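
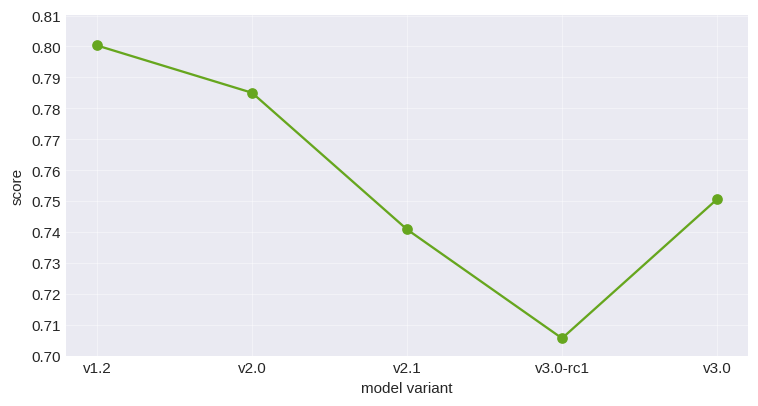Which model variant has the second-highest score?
Top 3: v1.2 ≈ 0.80, v2.0 ≈ 0.79, v3.0 ≈ 0.75.

v2.0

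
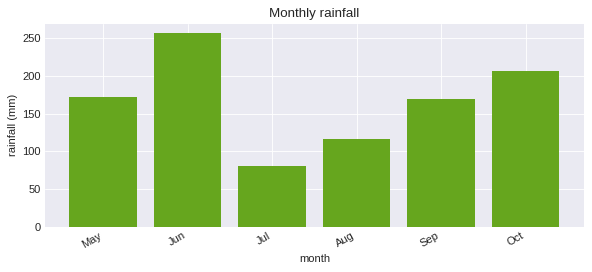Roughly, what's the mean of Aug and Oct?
≈ 162

(125 + 200) / 2 ≈ 162.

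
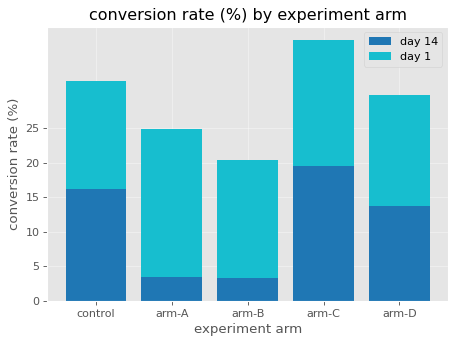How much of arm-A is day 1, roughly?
≈ 20

day 1 top ≈ 25, bottom ≈ 5; segment ≈ 20.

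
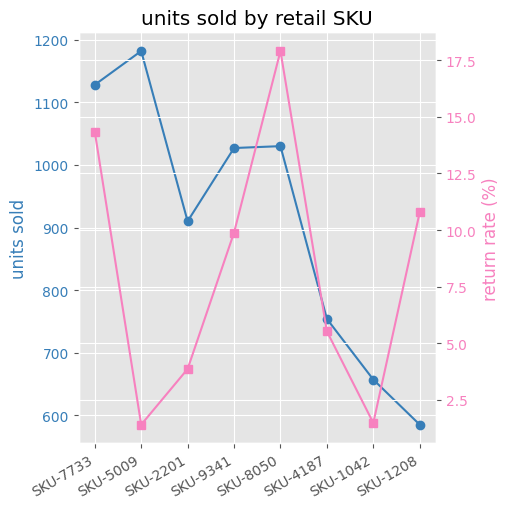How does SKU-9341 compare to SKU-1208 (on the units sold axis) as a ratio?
SKU-9341 ≈ 1050, SKU-1208 ≈ 600; 1050/600 ≈ 1.75.

≈ 1.75×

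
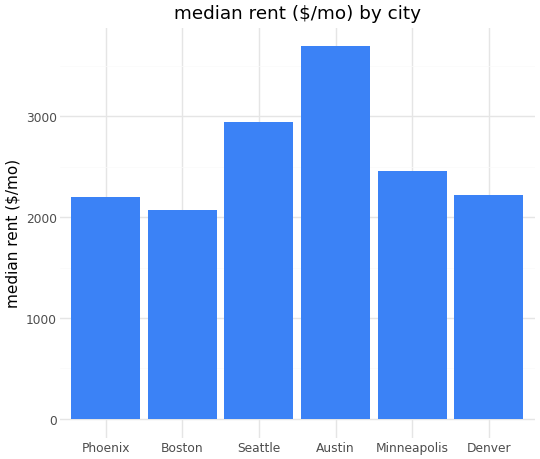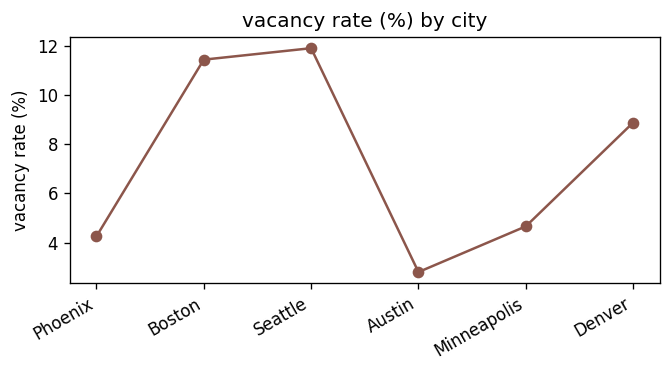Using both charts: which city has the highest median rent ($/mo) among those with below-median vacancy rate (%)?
Chart 2 median vacancy rate (%) ≈ 6; below-median cities: Phoenix, Austin, Minneapolis. Among those, Austin has the highest median rent ($/mo) (≈ 3500).

Austin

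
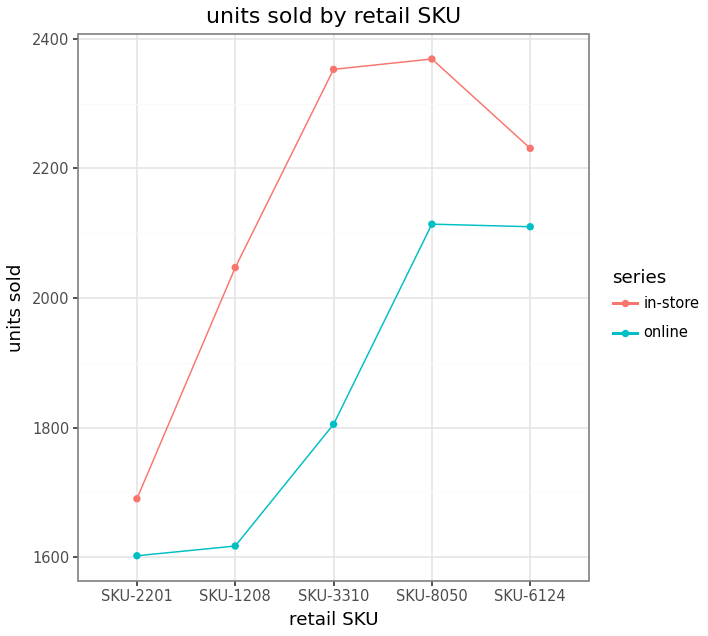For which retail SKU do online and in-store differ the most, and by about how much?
SKU-3310: online ≈ 1800, in-store ≈ 2400 → gap ≈ 600. Next-largest (SKU-1208) is only ≈ 400.

SKU-3310, ≈ 600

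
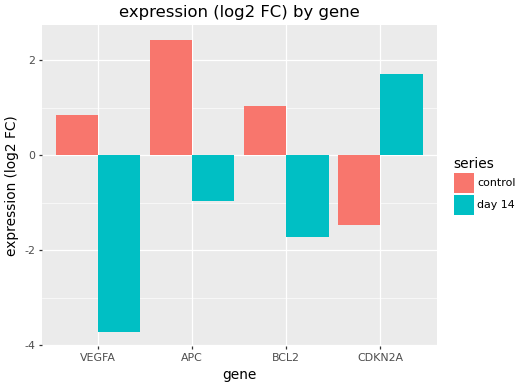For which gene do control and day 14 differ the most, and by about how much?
VEGFA, ≈ 5 log2 FC

VEGFA: control ≈ 1, day 14 ≈ -4 → gap ≈ 5. Next-largest (APC) is only ≈ 3.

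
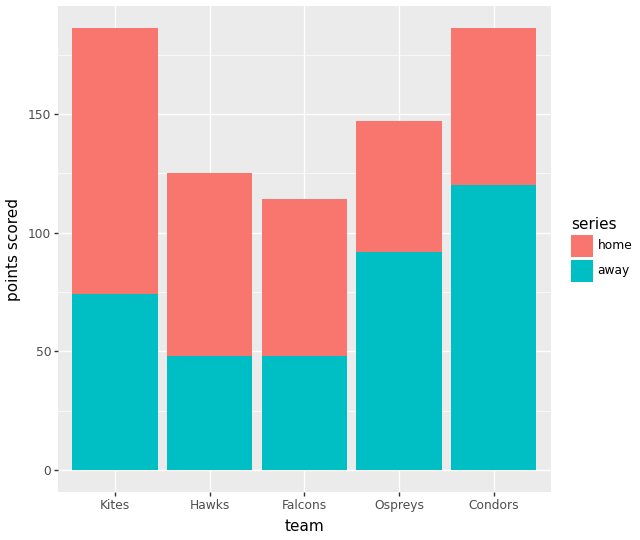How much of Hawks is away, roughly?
away top ≈ 40, bottom ≈ 0; segment ≈ 40.

≈ 40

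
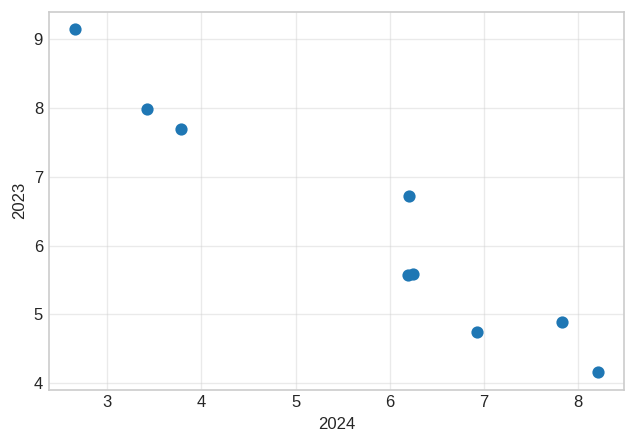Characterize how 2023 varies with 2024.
negative, strong

Points are negatively correlated; strong (|r| ≈ 1.0).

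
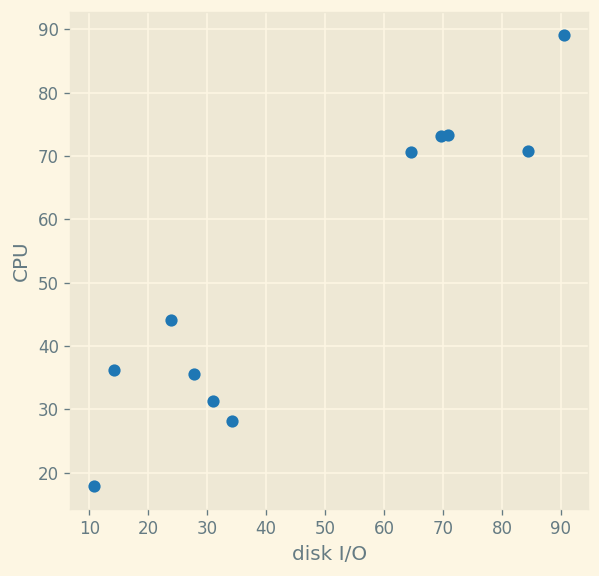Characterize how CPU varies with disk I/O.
positive, strong

Points are positively correlated; strong (|r| ≈ 0.9).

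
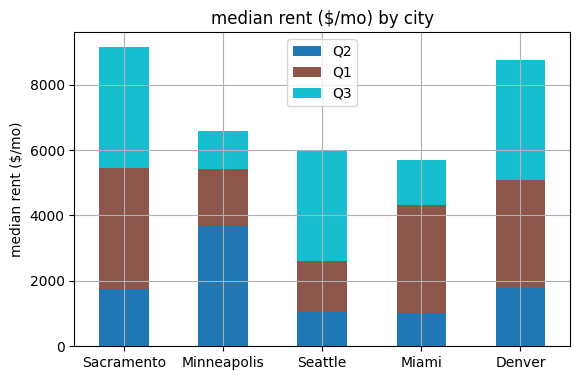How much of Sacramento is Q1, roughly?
Q1 top ≈ 5000, bottom ≈ 2000; segment ≈ 3000.

≈ 3000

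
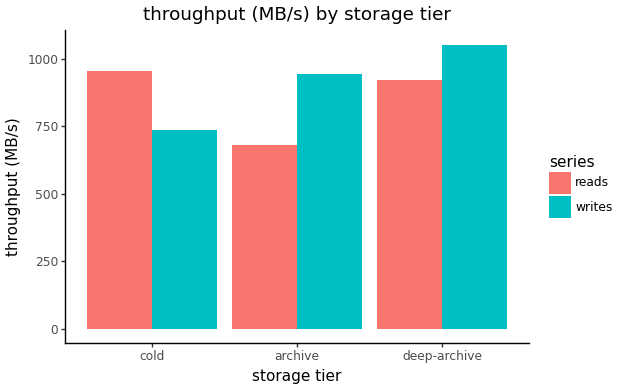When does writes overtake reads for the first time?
cold: writes ≈ 700 vs reads ≈ 1000 (not yet); archive: writes ≈ 900 vs reads ≈ 700 (first crossover).

archive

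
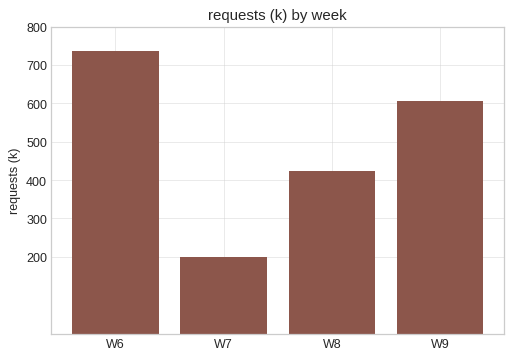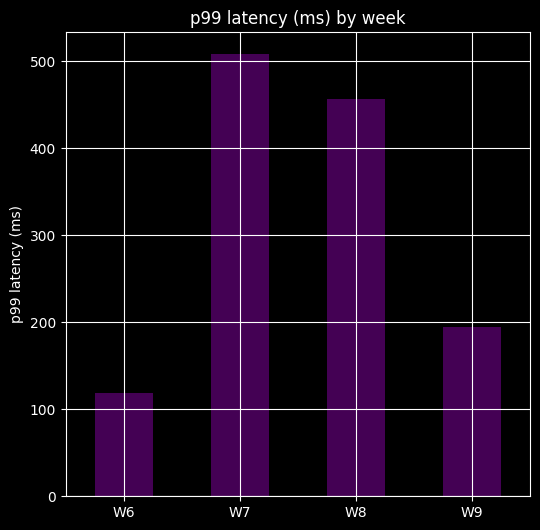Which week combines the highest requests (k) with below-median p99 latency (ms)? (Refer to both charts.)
Chart 2 median p99 latency (ms) ≈ 350; below-median weeks: W6, W9. Among those, W6 has the highest requests (k) (≈ 700).

W6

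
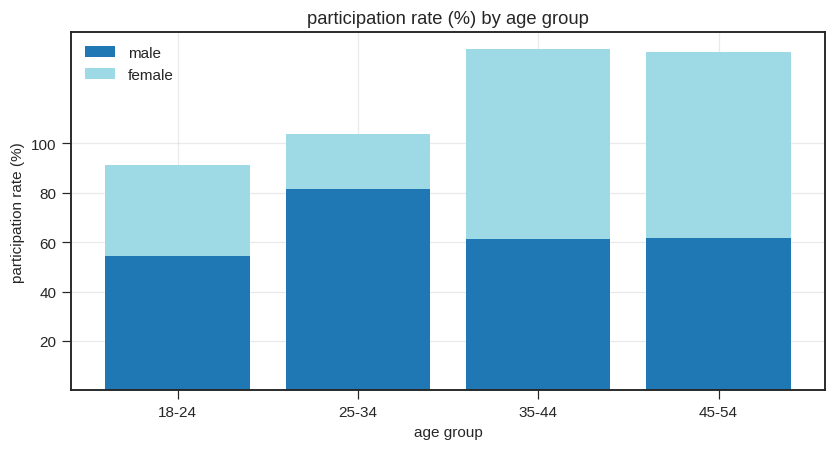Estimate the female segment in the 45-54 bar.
≈ 80

female top ≈ 140, bottom ≈ 60; segment ≈ 80.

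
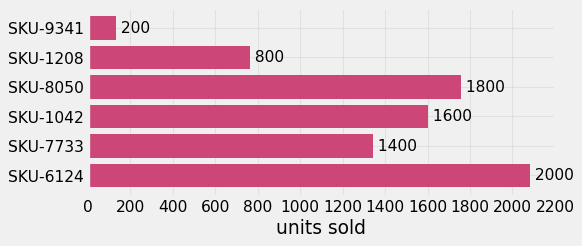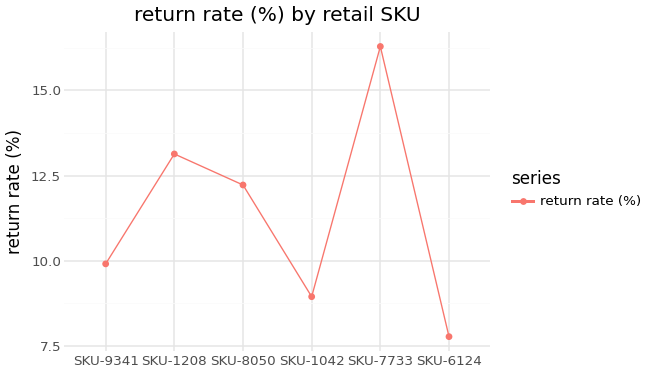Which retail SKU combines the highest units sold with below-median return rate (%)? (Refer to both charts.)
Chart 2 median return rate (%) ≈ 12; below-median retail SKUs: SKU-9341, SKU-1042, SKU-6124. Among those, SKU-6124 has the highest units sold (≈ 2000).

SKU-6124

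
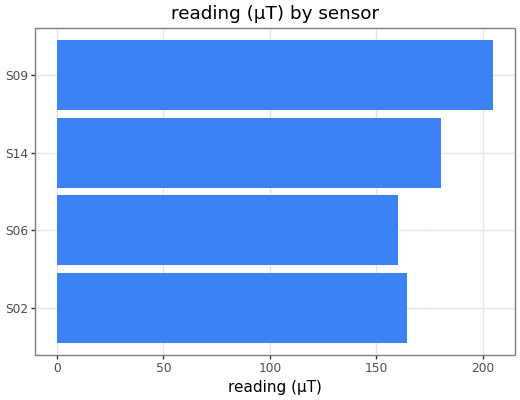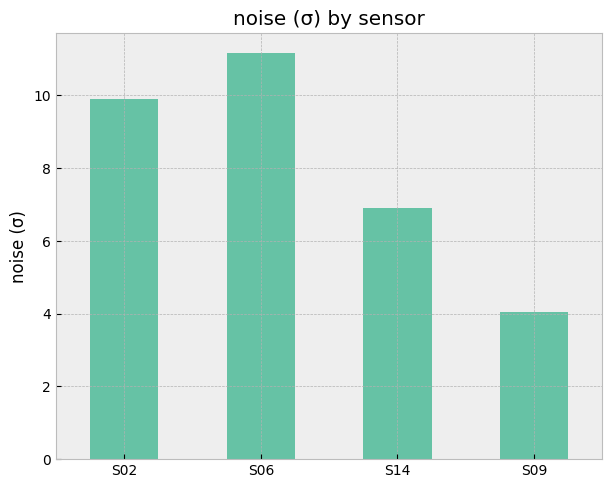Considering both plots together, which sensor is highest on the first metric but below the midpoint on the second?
Chart 2 median noise (σ) ≈ 8; below-median sensors: S14, S09. Among those, S09 has the highest reading (µT) (≈ 200).

S09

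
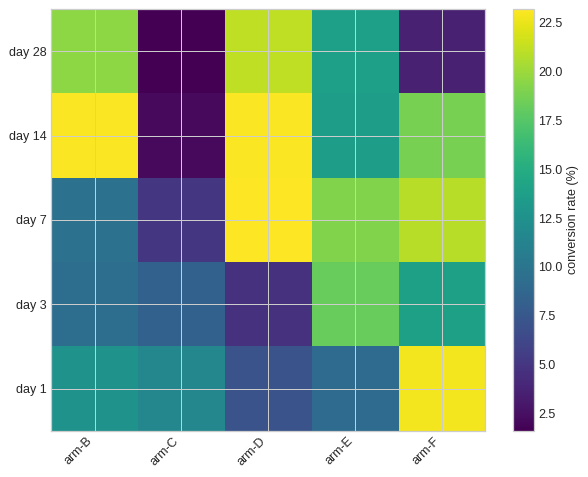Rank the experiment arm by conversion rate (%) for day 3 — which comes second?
arm-F

Top 3 for day 3: arm-E ≈ 18, arm-F ≈ 14, arm-B ≈ 10.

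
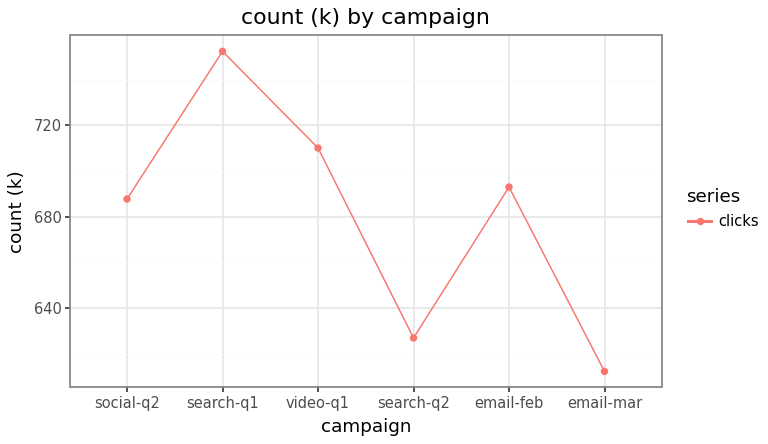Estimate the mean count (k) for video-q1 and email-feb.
(720 + 700) / 2 ≈ 710.

≈ 710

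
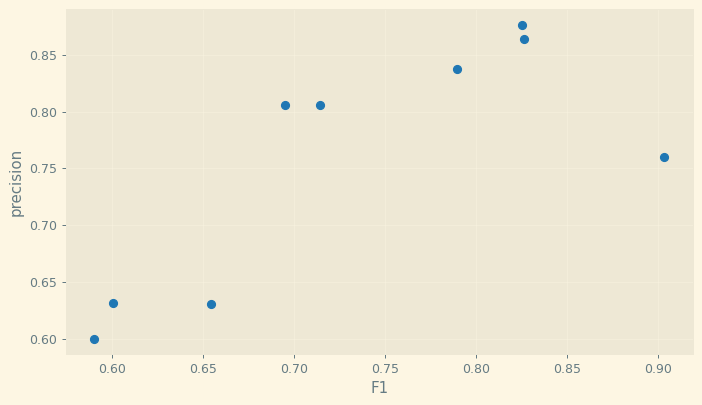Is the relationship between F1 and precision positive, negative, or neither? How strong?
positive, strong

Points are positively correlated; strong (|r| ≈ 0.8).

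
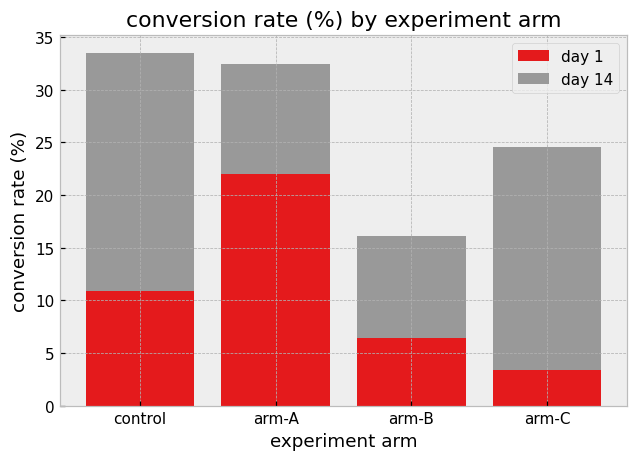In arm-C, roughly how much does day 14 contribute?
≈ 20

day 14 top ≈ 25, bottom ≈ 5; segment ≈ 20.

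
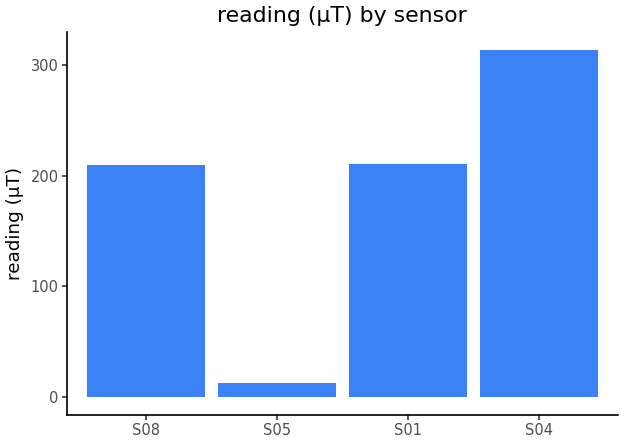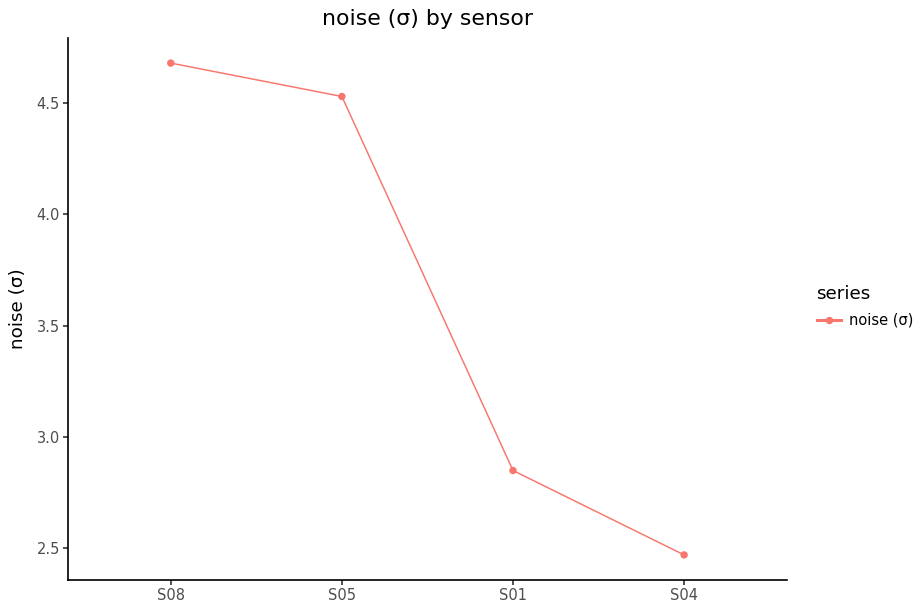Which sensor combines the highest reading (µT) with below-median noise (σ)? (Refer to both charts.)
S04

Chart 2 median noise (σ) ≈ 3.5; below-median sensors: S01, S04. Among those, S04 has the highest reading (µT) (≈ 300).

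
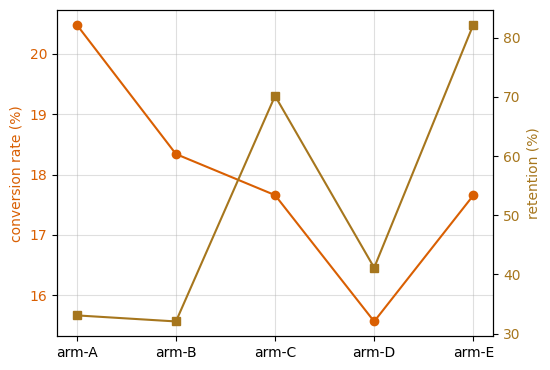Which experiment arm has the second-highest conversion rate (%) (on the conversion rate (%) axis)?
arm-B

Top 3 (on the conversion rate (%) axis): arm-A ≈ 20.5, arm-B ≈ 18.5, arm-C ≈ 17.5.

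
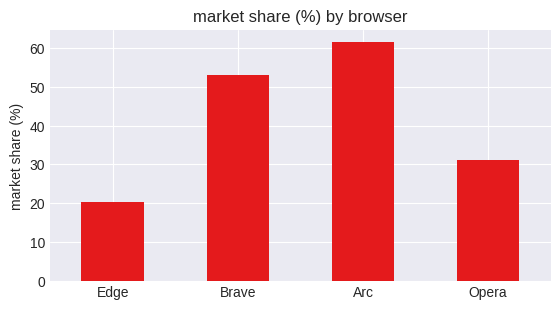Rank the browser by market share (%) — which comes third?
Top 4: Arc ≈ 60, Brave ≈ 50, Opera ≈ 30, Edge ≈ 20.

Opera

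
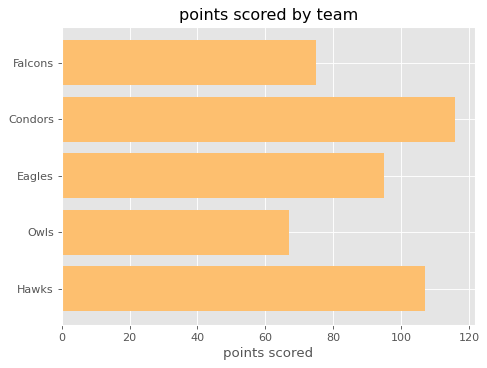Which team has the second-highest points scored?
Top 3: Condors ≈ 120, Hawks ≈ 110, Eagles ≈ 100.

Hawks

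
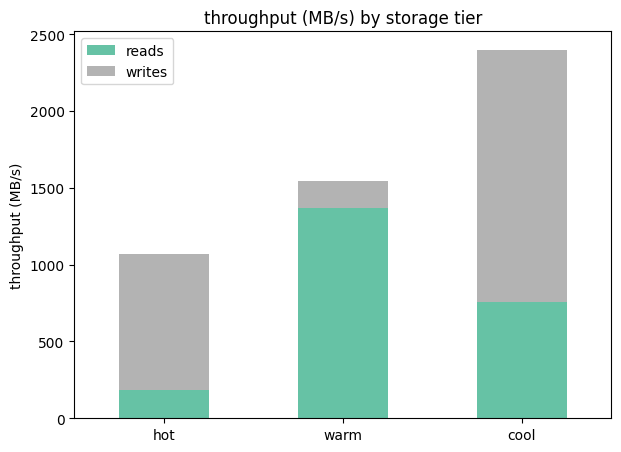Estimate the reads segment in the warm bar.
reads top ≈ 1400, bottom ≈ 0; segment ≈ 1400.

≈ 1400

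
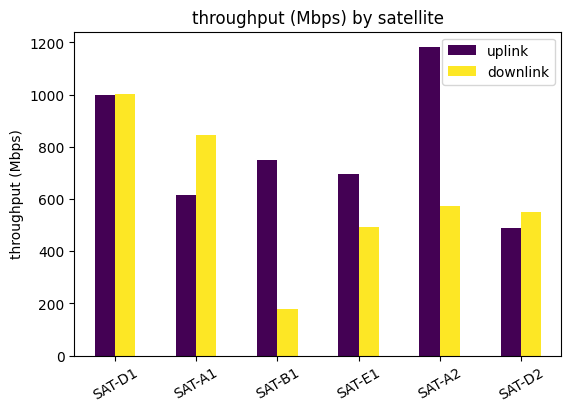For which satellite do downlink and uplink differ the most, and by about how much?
SAT-A2, ≈ 600 Mbps

SAT-A2: downlink ≈ 600, uplink ≈ 1200 → gap ≈ 600. Next-largest (SAT-B1) is only ≈ 500.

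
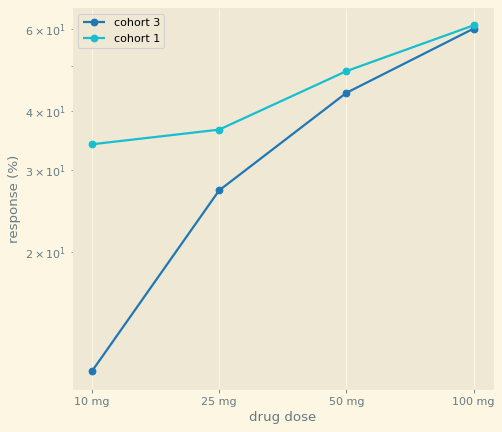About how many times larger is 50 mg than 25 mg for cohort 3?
≈ 1.8×

50 mg ≈ 45, 25 mg ≈ 25; 45/25 ≈ 1.8.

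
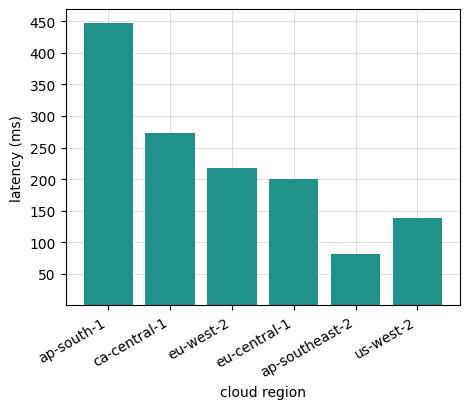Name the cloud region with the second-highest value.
ca-central-1

Top 3: ap-south-1 ≈ 450, ca-central-1 ≈ 250, eu-west-2 ≈ 200.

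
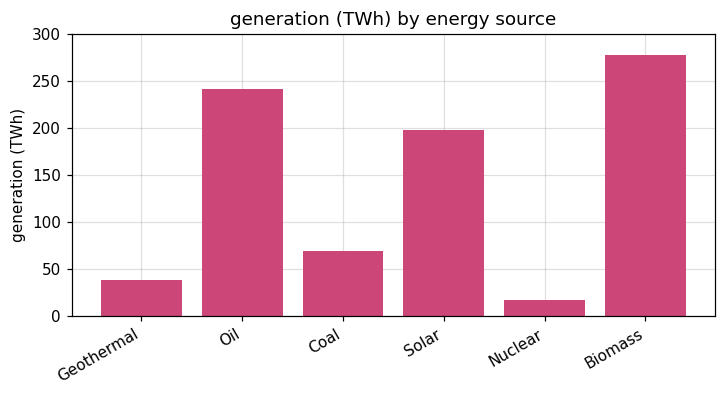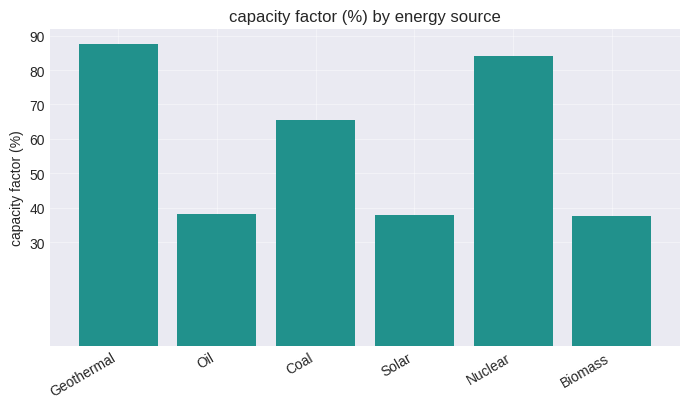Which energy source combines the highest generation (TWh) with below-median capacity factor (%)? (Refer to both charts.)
Biomass

Chart 2 median capacity factor (%) ≈ 50; below-median energy sources: Oil, Solar, Biomass. Among those, Biomass has the highest generation (TWh) (≈ 300).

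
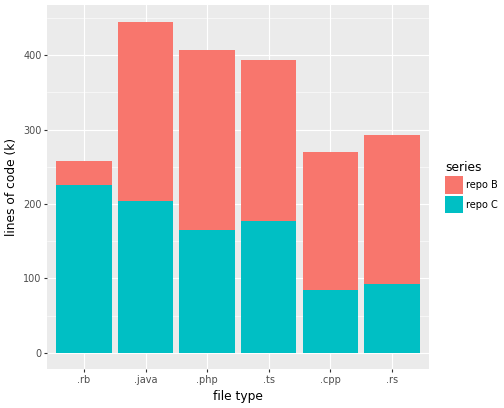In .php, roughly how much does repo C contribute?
≈ 150

repo C top ≈ 150, bottom ≈ 0; segment ≈ 150.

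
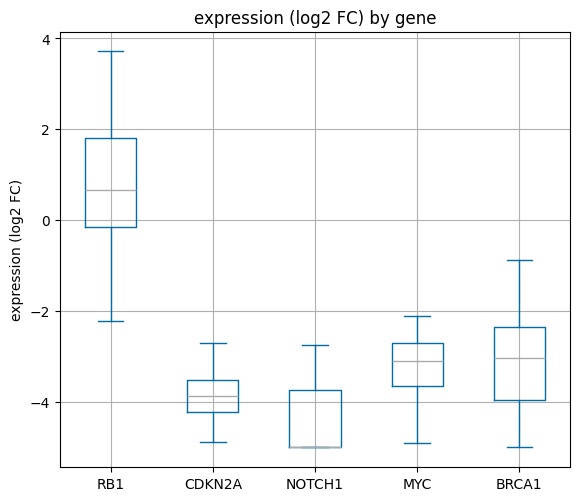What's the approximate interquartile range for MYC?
≈ 1.0

Q3 ≈ -2.5, Q1 ≈ -3.5; IQR ≈ 1.0.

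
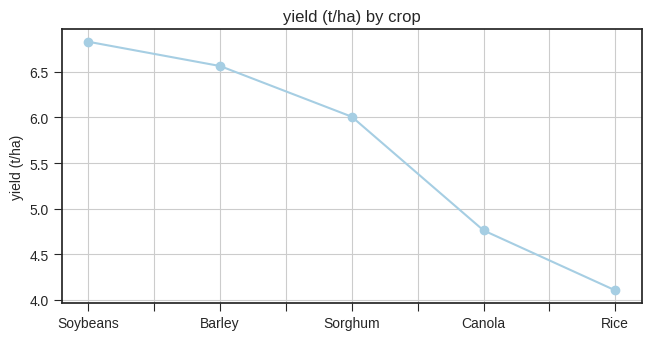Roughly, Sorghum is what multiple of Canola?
≈ 1.2×

Sorghum ≈ 6.0, Canola ≈ 5.0; 6.0/5.0 ≈ 1.2.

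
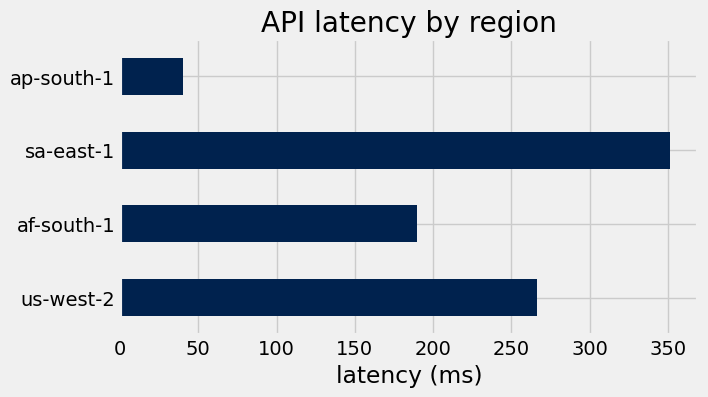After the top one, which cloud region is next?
us-west-2

Top 3: sa-east-1 ≈ 350, us-west-2 ≈ 250, af-south-1 ≈ 200.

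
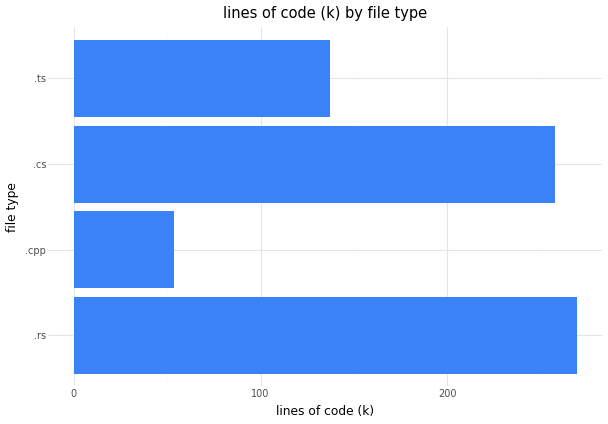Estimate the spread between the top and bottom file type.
Max .rs ≈ 275, min .cpp ≈ 50; range ≈ 225.

≈ 225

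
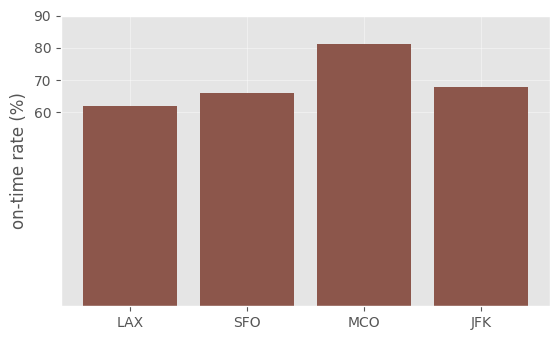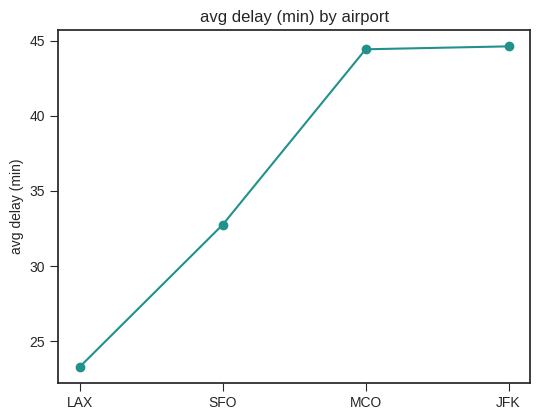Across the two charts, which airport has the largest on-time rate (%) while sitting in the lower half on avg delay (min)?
Chart 2 median avg delay (min) ≈ 40; below-median airports: LAX, SFO. Among those, SFO has the highest on-time rate (%) (≈ 70).

SFO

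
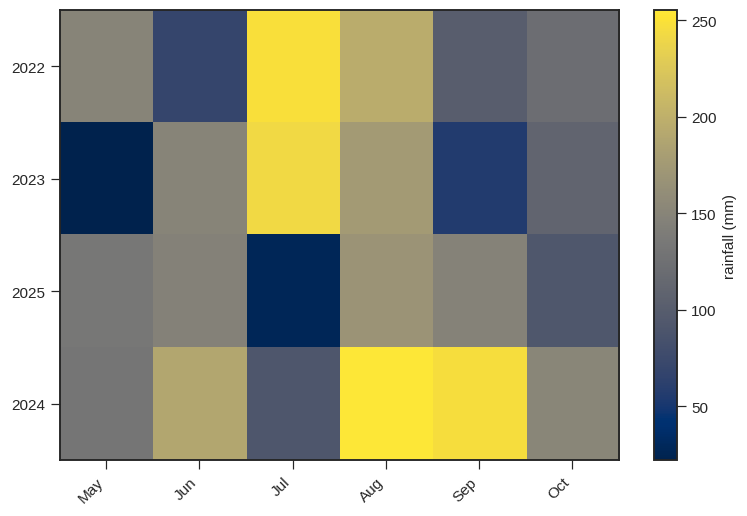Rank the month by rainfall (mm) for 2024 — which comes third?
Jun

Top 4 for 2024: Aug ≈ 260, Sep ≈ 240, Jun ≈ 180, Oct ≈ 160.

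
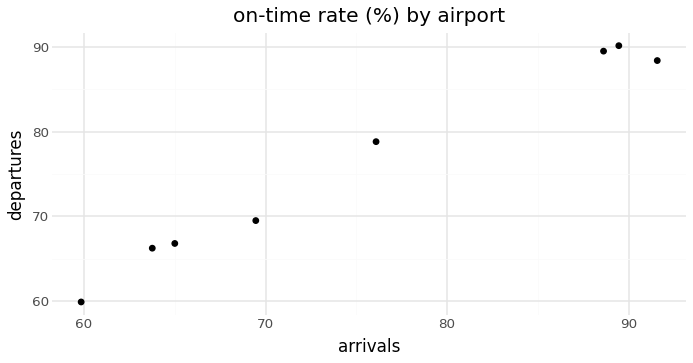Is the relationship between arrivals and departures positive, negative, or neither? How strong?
positive, strong

Points are positively correlated; strong (|r| ≈ 1.0).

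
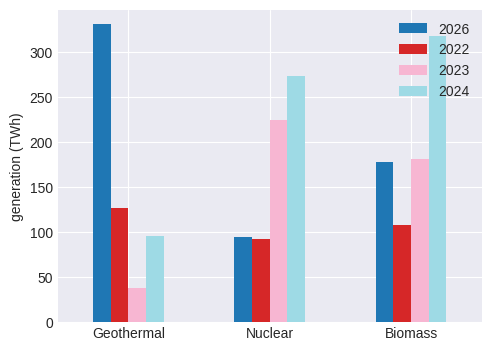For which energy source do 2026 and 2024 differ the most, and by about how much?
Geothermal: 2026 ≈ 350, 2024 ≈ 100 → gap ≈ 250. Next-largest (Nuclear) is only ≈ 150.

Geothermal, ≈ 250 TWh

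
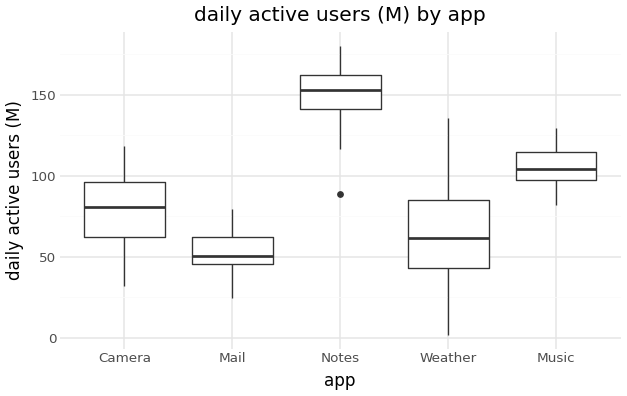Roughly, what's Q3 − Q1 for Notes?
Q3 ≈ 160, Q1 ≈ 140; IQR ≈ 20.

≈ 20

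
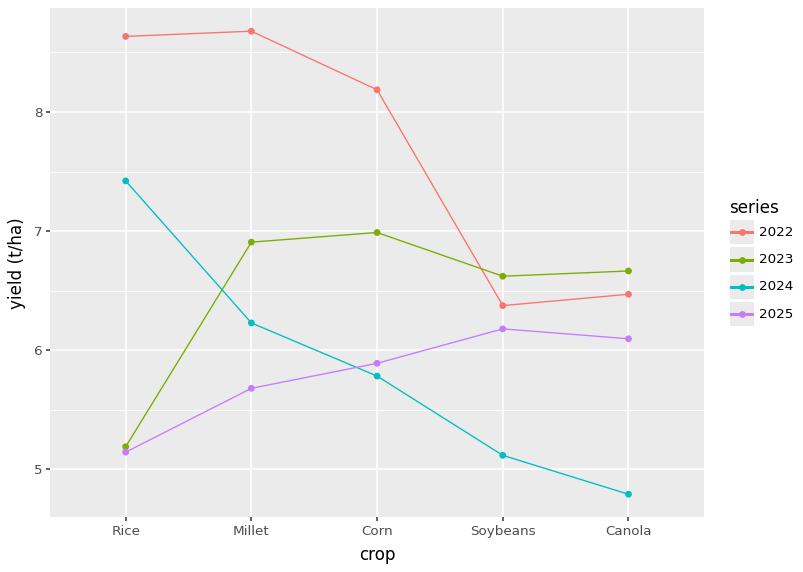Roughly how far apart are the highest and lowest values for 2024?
≈ 2.5

Max Rice ≈ 7.5, min Canola ≈ 5.0; range ≈ 2.5.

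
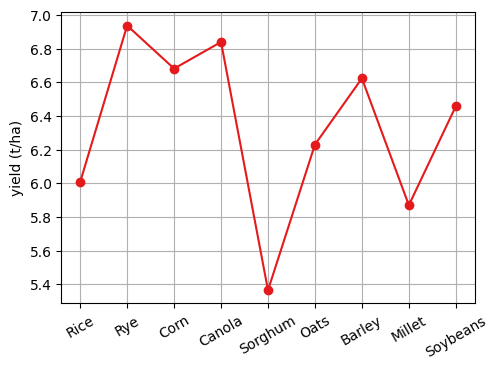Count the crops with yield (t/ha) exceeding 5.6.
8

Above 5.6: Rice, Rye, Corn, Canola, Oats, Barley, Millet, Soybeans.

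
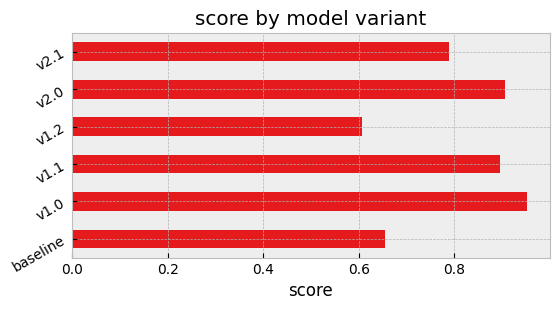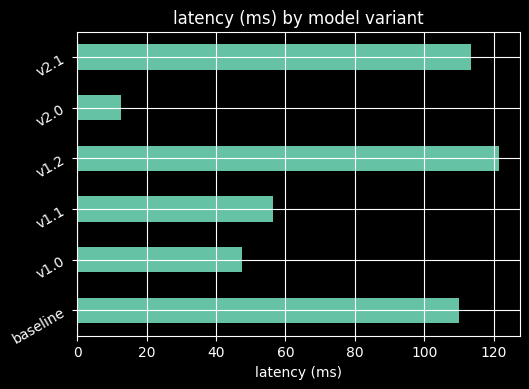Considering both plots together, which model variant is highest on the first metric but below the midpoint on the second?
v1.0

Chart 2 median latency (ms) ≈ 80; below-median model variants: v1.0, v1.1, v2.0. Among those, v1.0 has the highest score (≈ 1).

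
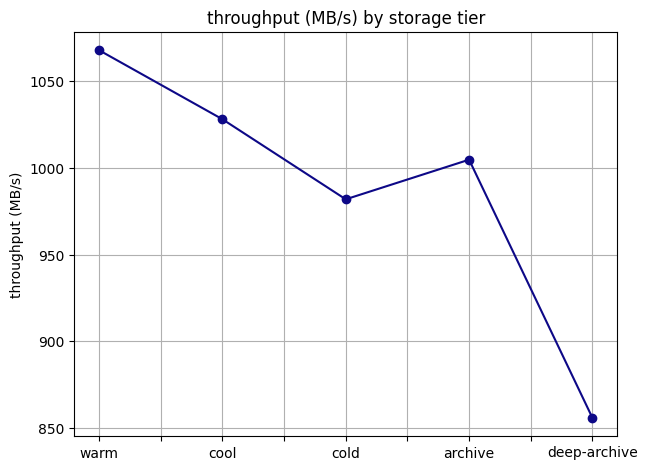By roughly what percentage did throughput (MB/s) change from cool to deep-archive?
cool ≈ 1020, deep-archive ≈ 860; (860 − 1020) / 1020 ≈ -15.7%.

≈ -15.7%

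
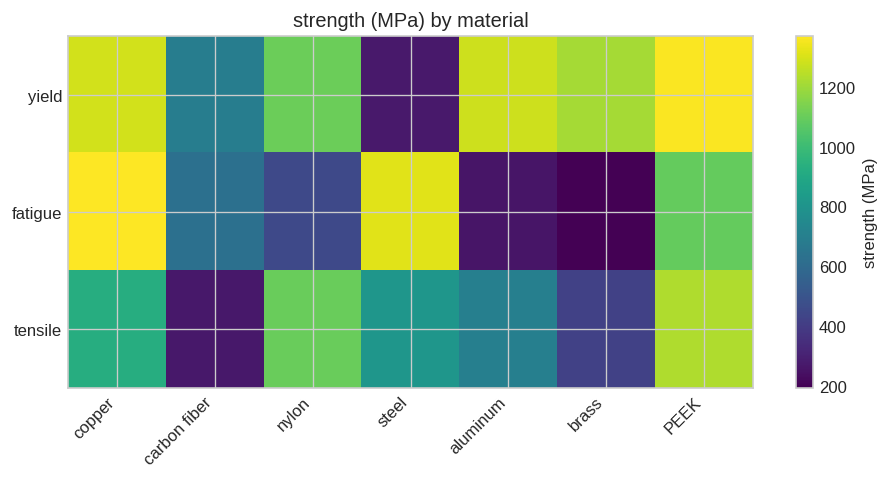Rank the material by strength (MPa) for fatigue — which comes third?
PEEK

Top 4 for fatigue: copper ≈ 1400, steel ≈ 1300, PEEK ≈ 1100, carbon fiber ≈ 600.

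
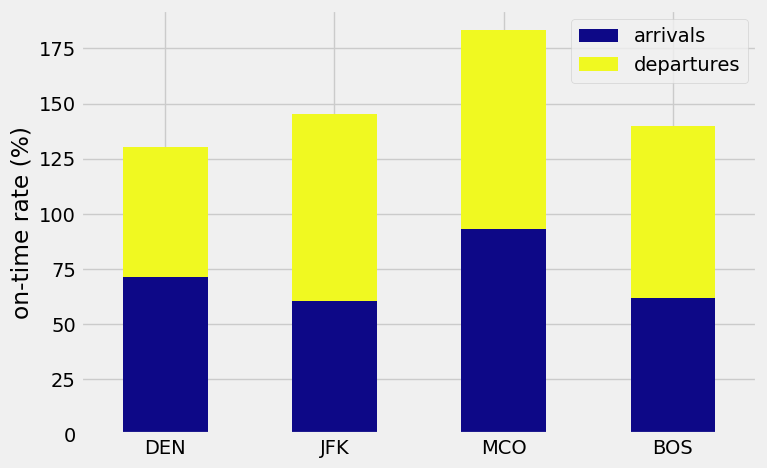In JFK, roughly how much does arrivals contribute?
≈ 60

arrivals top ≈ 60, bottom ≈ 0; segment ≈ 60.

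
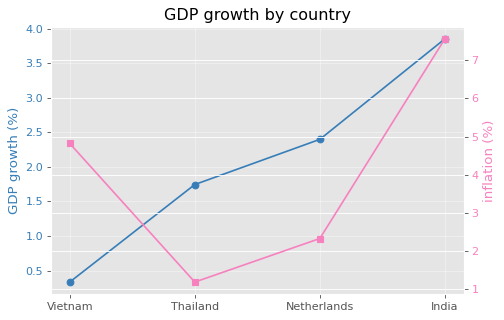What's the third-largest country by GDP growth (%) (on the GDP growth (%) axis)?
Thailand

Top 4 (on the GDP growth (%) axis): India ≈ 4.0, Netherlands ≈ 2.5, Thailand ≈ 1.5, Vietnam ≈ 0.5.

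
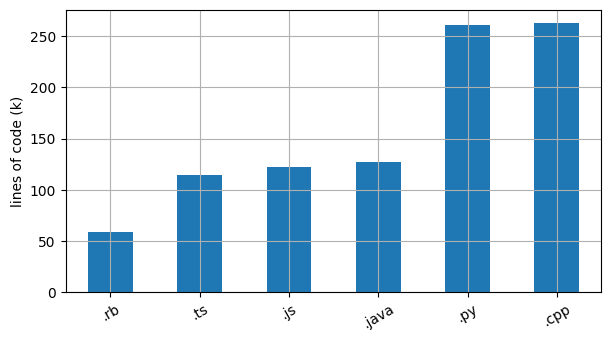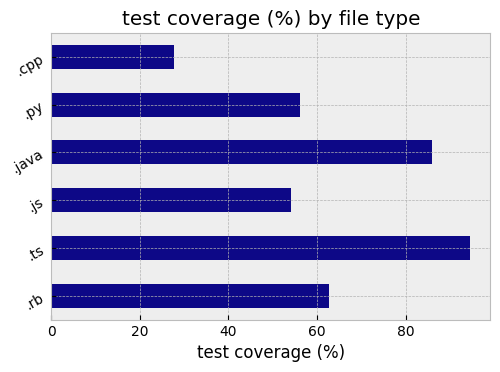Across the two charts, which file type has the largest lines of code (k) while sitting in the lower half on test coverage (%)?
Chart 2 median test coverage (%) ≈ 60; below-median file types: .js, .py, .cpp. Among those, .cpp has the highest lines of code (k) (≈ 275).

.cpp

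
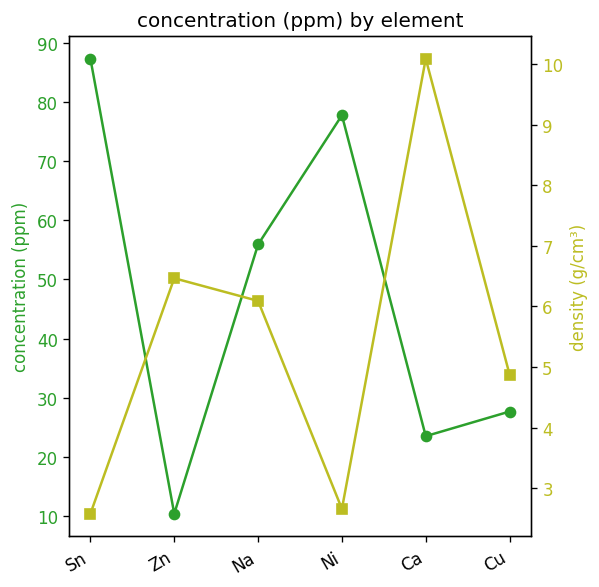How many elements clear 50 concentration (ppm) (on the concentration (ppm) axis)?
3

Above 50: Sn, Na, Ni.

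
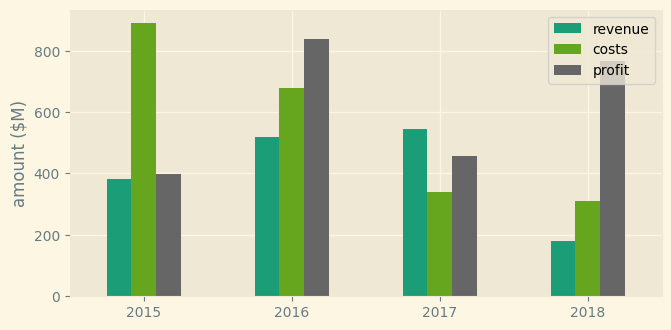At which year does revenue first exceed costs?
2017

2016: revenue ≈ 500 vs costs ≈ 700 (not yet); 2017: revenue ≈ 500 vs costs ≈ 300 (first crossover).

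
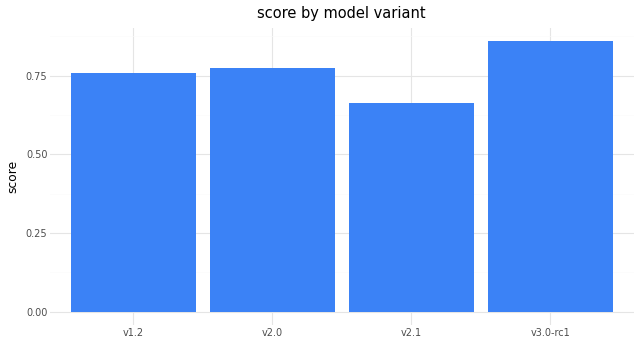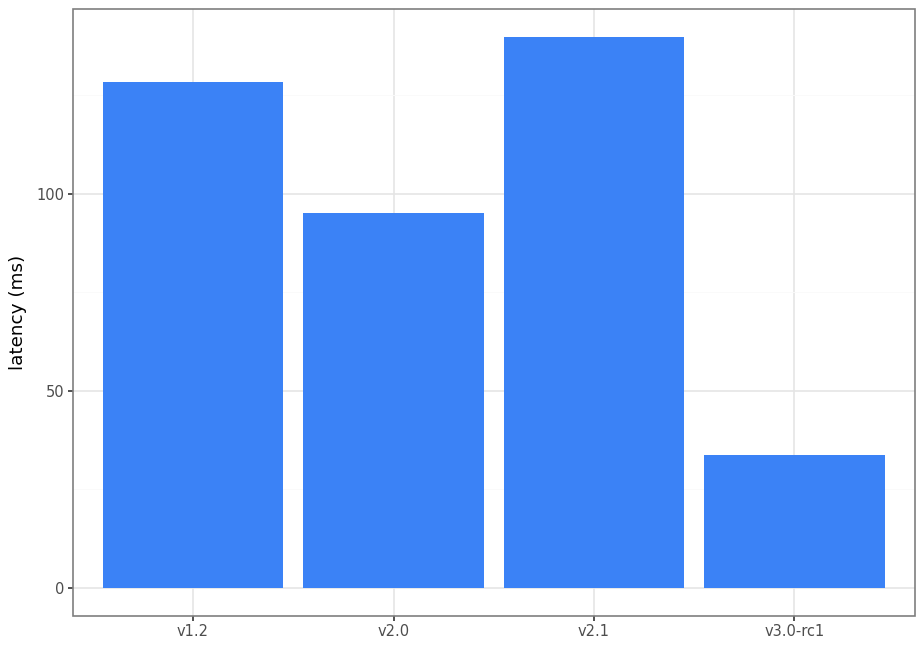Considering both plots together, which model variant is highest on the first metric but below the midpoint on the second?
Chart 2 median latency (ms) ≈ 120; below-median model variants: v2.0, v3.0-rc1. Among those, v3.0-rc1 has the highest score (≈ 0.9).

v3.0-rc1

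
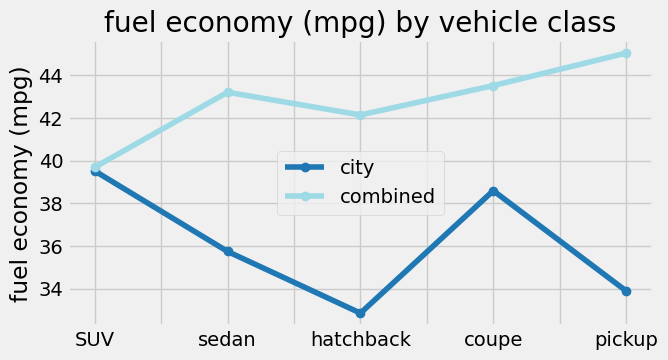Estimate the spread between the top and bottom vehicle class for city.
Max SUV ≈ 40, min hatchback ≈ 32; range ≈ 8.

≈ 8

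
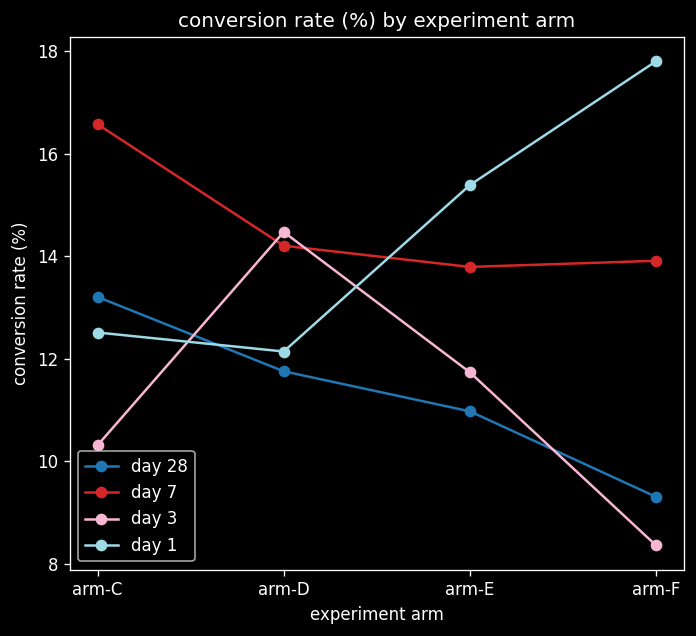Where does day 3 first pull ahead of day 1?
arm-C: day 3 ≈ 10 vs day 1 ≈ 13 (not yet); arm-D: day 3 ≈ 14 vs day 1 ≈ 12 (first crossover).

arm-D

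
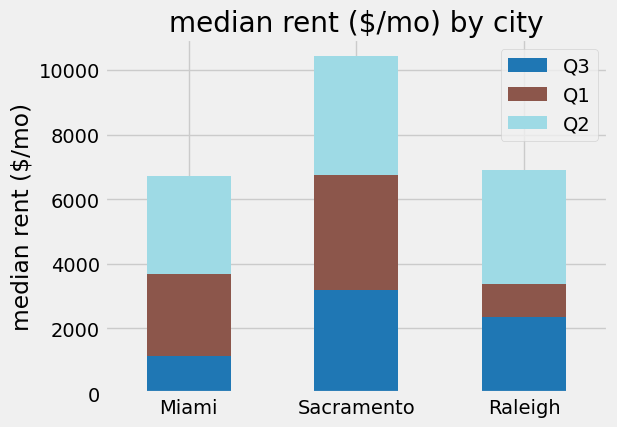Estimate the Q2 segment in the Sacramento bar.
≈ 3000

Q2 top ≈ 10000, bottom ≈ 7000; segment ≈ 3000.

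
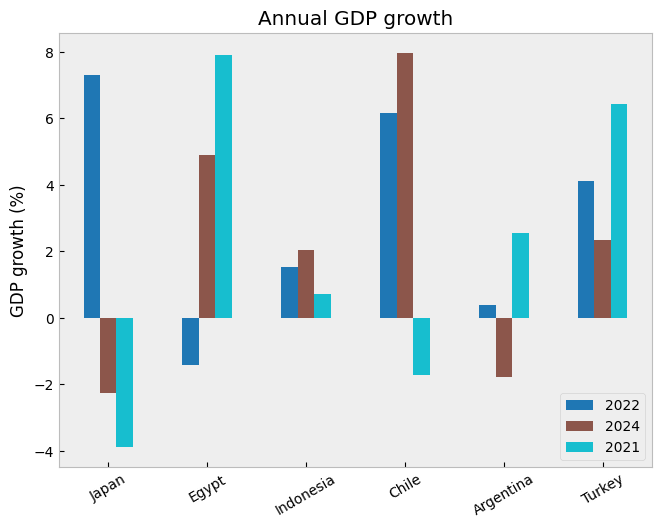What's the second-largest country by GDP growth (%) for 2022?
Chile

Top 3 for 2022: Japan ≈ 7, Chile ≈ 6, Turkey ≈ 4.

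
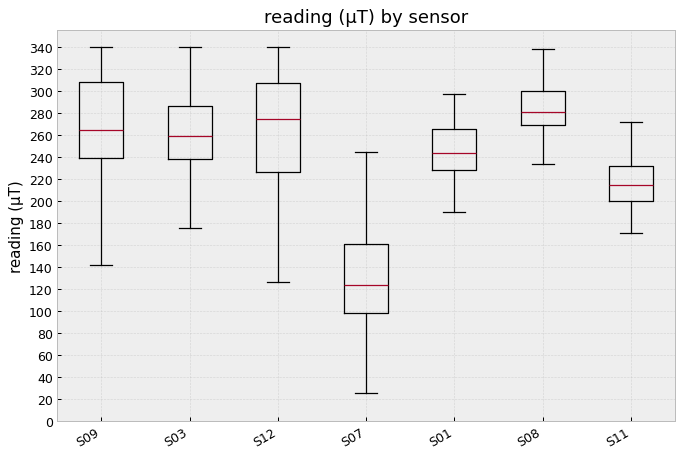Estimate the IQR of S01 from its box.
Q3 ≈ 260, Q1 ≈ 220; IQR ≈ 40.

≈ 40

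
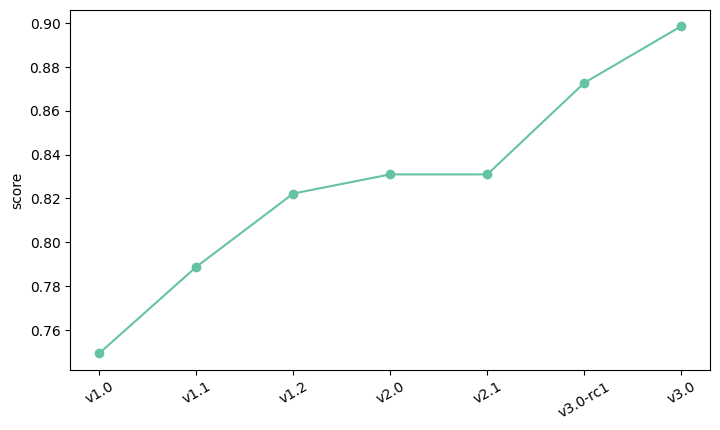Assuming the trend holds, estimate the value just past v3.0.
≈ 0.93

Last three: 0.84, 0.88, 0.90 → slope ≈ 0.03/step → next ≈ 0.93.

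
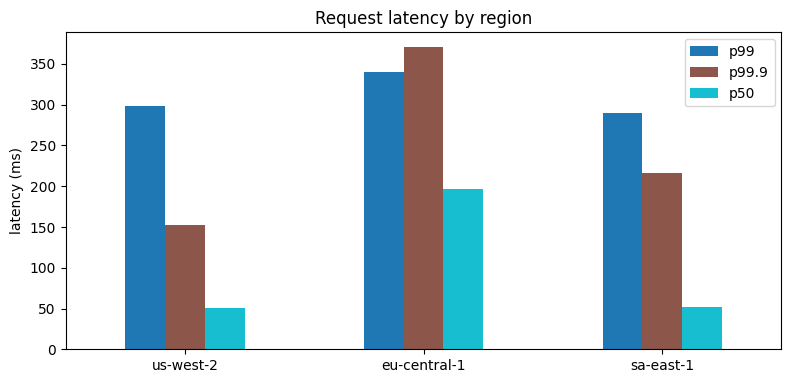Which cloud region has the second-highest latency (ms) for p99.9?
sa-east-1

Top 3 for p99.9: eu-central-1 ≈ 350, sa-east-1 ≈ 200, us-west-2 ≈ 150.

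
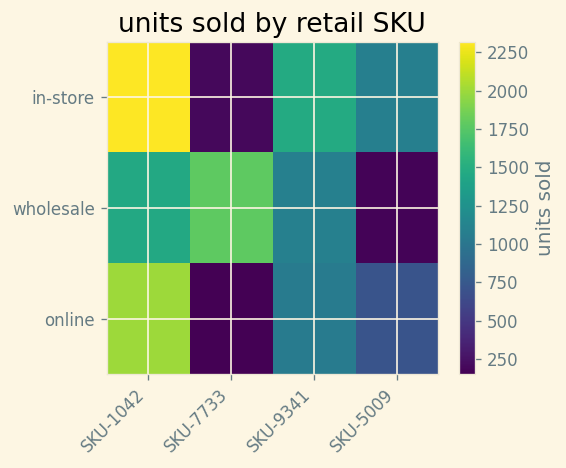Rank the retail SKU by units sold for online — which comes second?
Top 3 for online: SKU-1042 ≈ 2000, SKU-9341 ≈ 1000, SKU-5009 ≈ 800.

SKU-9341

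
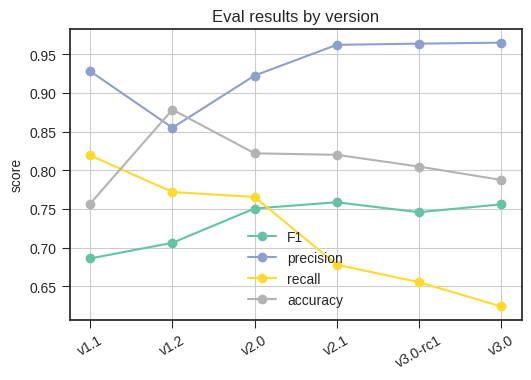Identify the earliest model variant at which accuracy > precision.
v1.1: accuracy ≈ 0.75 vs precision ≈ 0.95 (not yet); v1.2: accuracy ≈ 0.90 vs precision ≈ 0.85 (first crossover).

v1.2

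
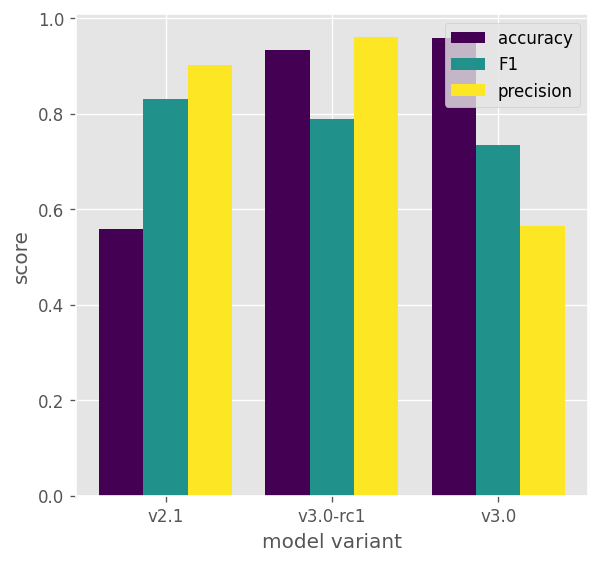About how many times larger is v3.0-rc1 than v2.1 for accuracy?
v3.0-rc1 ≈ 0.9, v2.1 ≈ 0.6; 0.9/0.6 ≈ 1.5.

≈ 1.5×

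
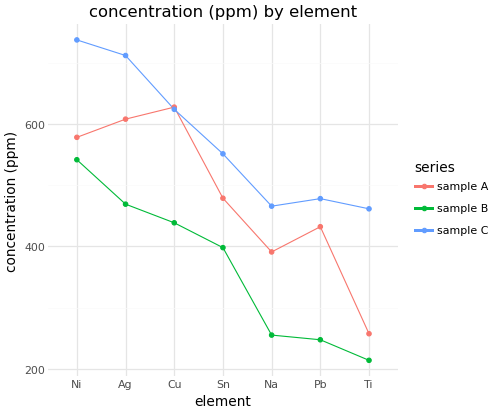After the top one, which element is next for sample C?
Top 3 for sample C: Ni ≈ 750, Ag ≈ 700, Cu ≈ 600.

Ag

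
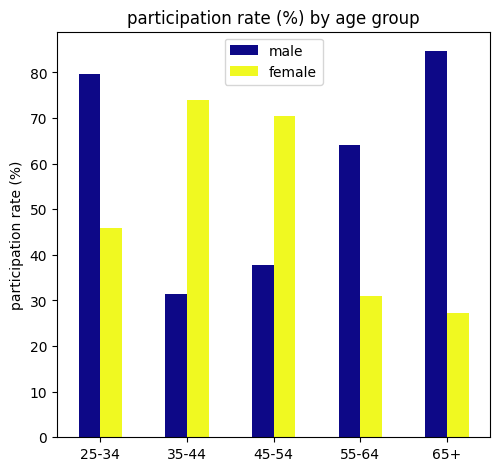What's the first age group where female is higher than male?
25-34: female ≈ 50 vs male ≈ 80 (not yet); 35-44: female ≈ 70 vs male ≈ 30 (first crossover).

35-44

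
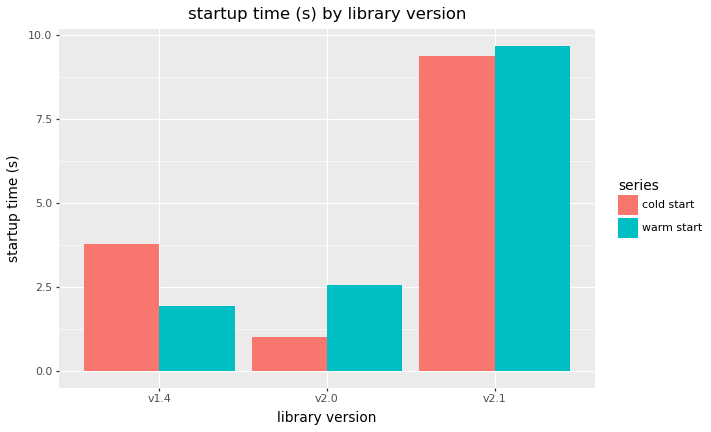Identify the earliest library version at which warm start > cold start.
v2.0

v1.4: warm start ≈ 2 vs cold start ≈ 4 (not yet); v2.0: warm start ≈ 3 vs cold start ≈ 1 (first crossover).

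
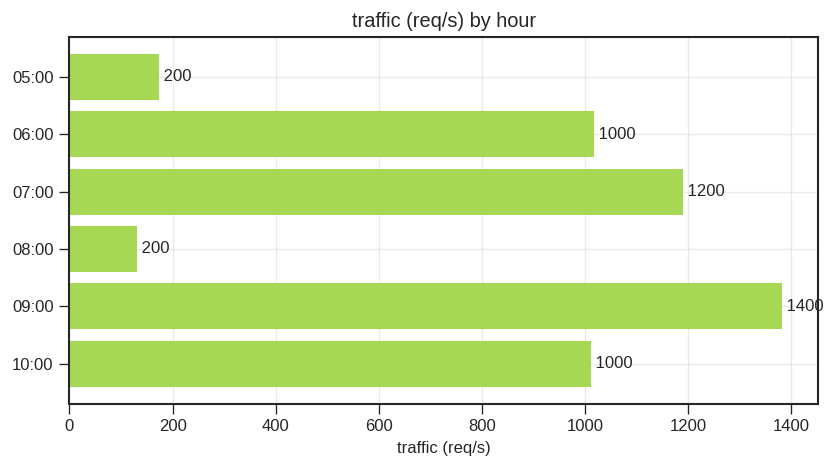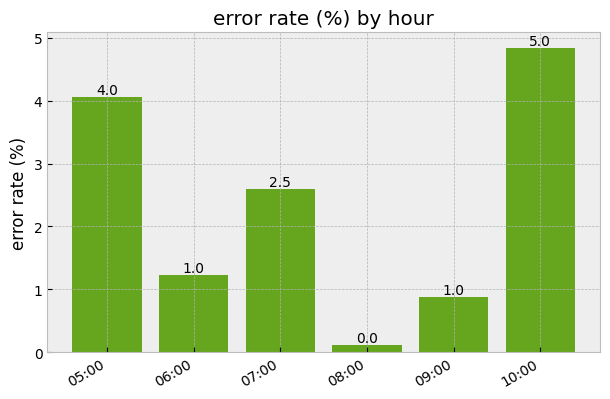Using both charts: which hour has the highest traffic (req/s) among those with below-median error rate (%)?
Chart 2 median error rate (%) ≈ 2; below-median hours: 06:00, 08:00, 09:00. Among those, 09:00 has the highest traffic (req/s) (≈ 1400).

09:00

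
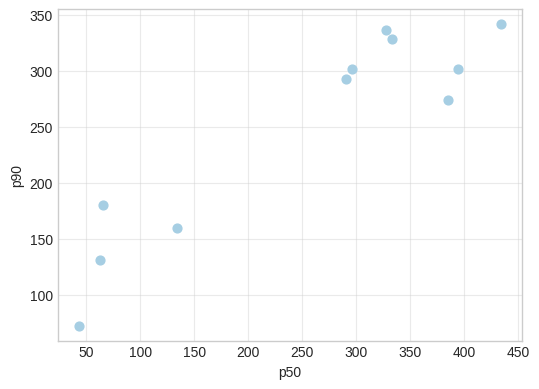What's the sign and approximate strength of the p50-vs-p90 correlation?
positive, strong

Points are positively correlated; strong (|r| ≈ 0.9).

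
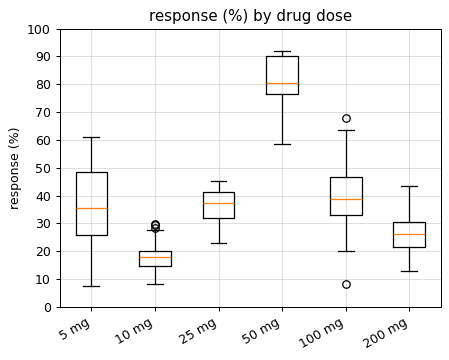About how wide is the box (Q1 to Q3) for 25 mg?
Q3 ≈ 40, Q1 ≈ 30; IQR ≈ 10.

≈ 10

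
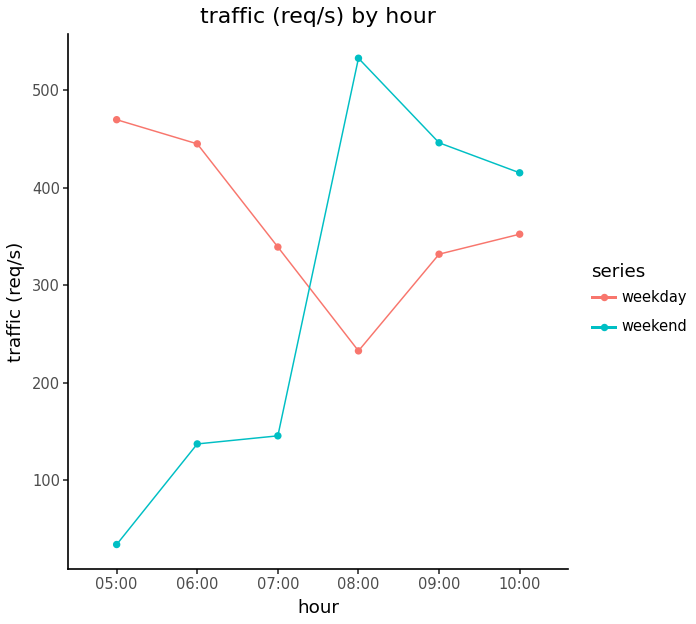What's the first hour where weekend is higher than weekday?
07:00: weekend ≈ 150 vs weekday ≈ 350 (not yet); 08:00: weekend ≈ 550 vs weekday ≈ 250 (first crossover).

08:00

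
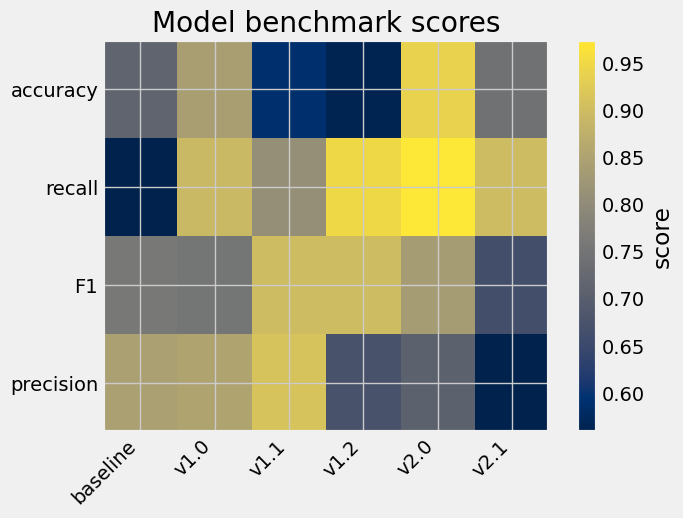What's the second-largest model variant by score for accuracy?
v1.0

Top 3 for accuracy: v2.0 ≈ 0.95, v1.0 ≈ 0.85, v2.1 ≈ 0.75.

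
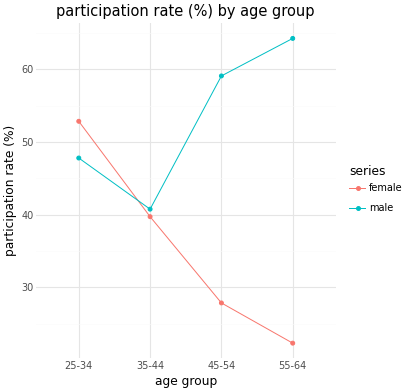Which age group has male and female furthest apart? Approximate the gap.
55-64: male ≈ 65, female ≈ 20 → gap ≈ 45. Next-largest (45-54) is only ≈ 30.

55-64, ≈ 45 %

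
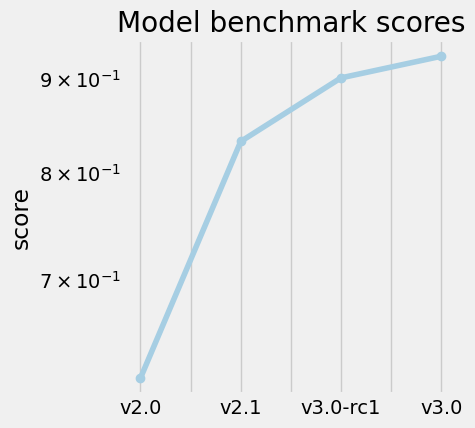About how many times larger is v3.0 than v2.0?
≈ 1.58×

v3.0 ≈ 0.95, v2.0 ≈ 0.60; 0.95/0.60 ≈ 1.58.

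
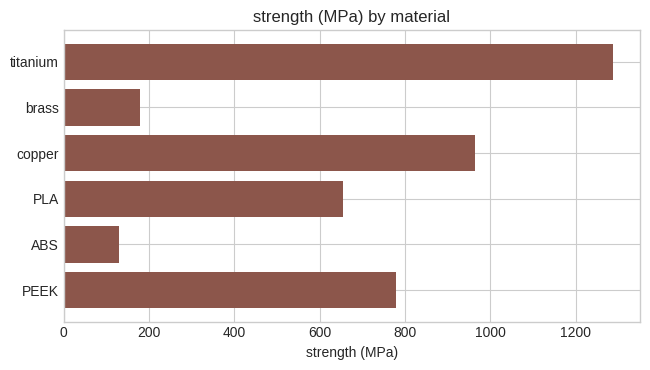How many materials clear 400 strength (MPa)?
4

Above 400: titanium, copper, PLA, PEEK.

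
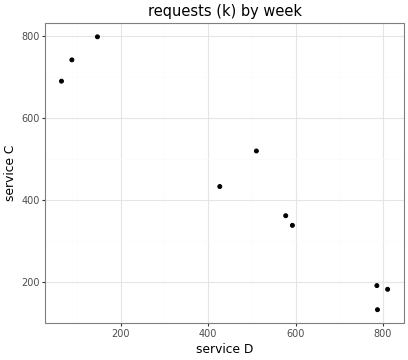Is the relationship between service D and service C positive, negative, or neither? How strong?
negative, strong

Points are negatively correlated; strong (|r| ≈ 1.0).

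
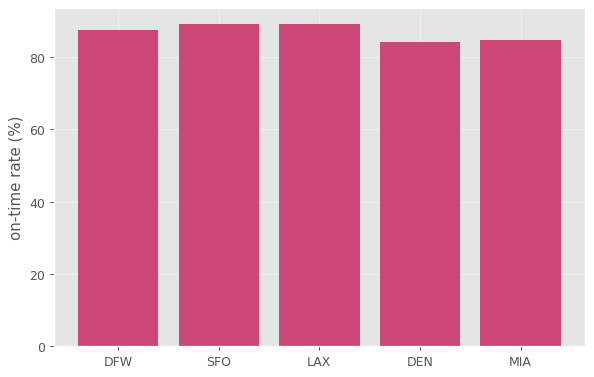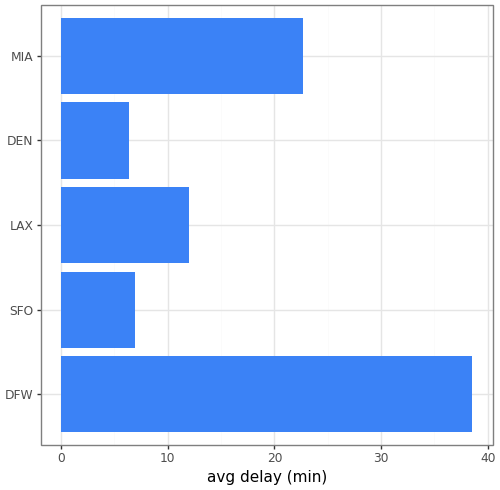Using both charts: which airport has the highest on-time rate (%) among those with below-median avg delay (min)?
SFO

Chart 2 median avg delay (min) ≈ 10; below-median airports: SFO, DEN. Among those, SFO has the highest on-time rate (%) (≈ 90).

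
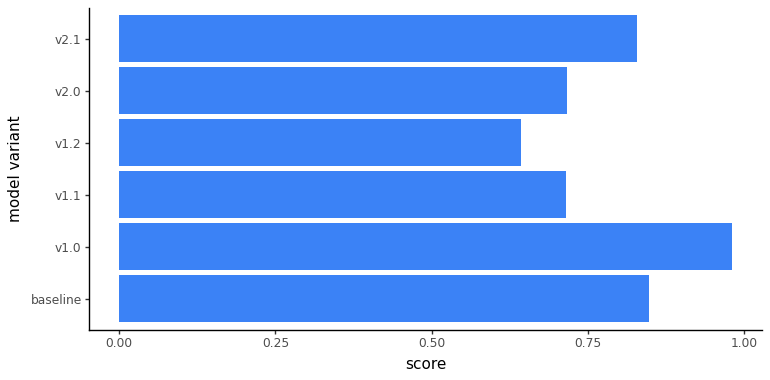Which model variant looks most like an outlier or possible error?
v1.0 ≈ 1.0; the rest sit between ≈ 0.6 and ≈ 0.8.

v1.0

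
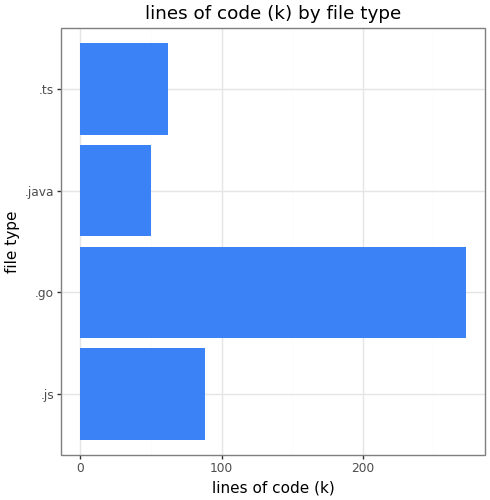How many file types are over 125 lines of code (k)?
Above 125: .go.

1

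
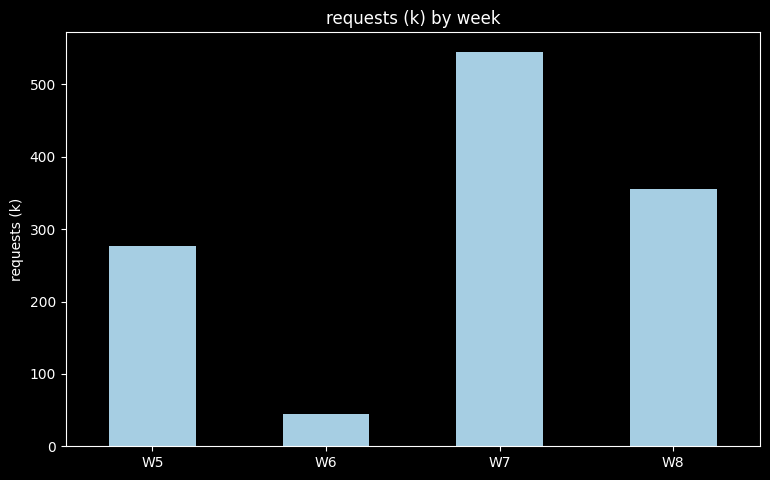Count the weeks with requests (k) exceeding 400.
Above 400: W7.

1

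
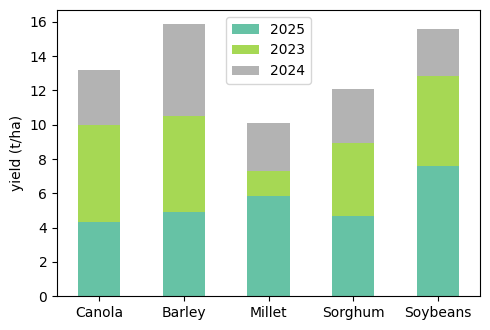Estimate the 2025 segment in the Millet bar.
2025 top ≈ 6, bottom ≈ 0; segment ≈ 6.

≈ 6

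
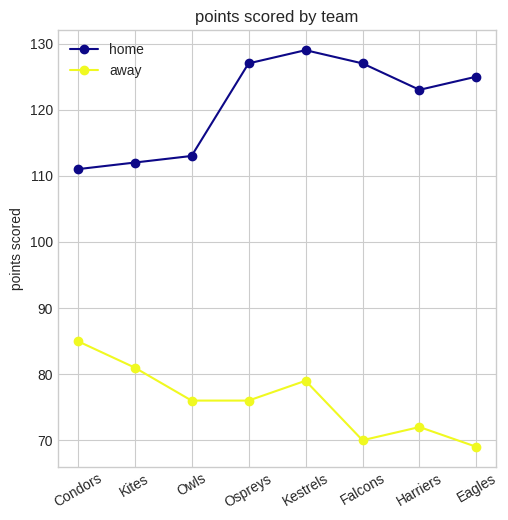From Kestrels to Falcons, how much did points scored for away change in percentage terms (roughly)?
Kestrels ≈ 80, Falcons ≈ 70; (70 − 80) / 80 ≈ -12.5%.

≈ -12.5%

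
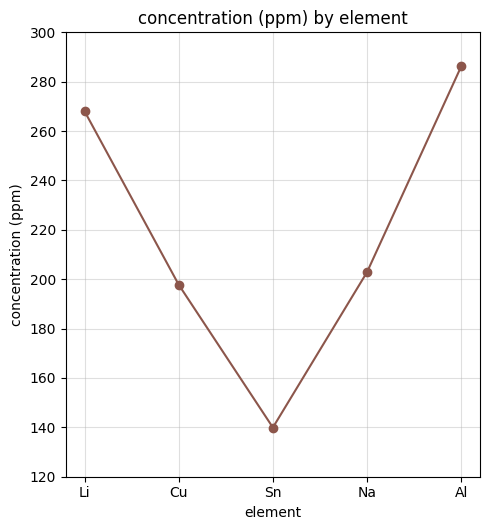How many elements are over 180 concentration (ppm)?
Above 180: Li, Cu, Na, Al.

4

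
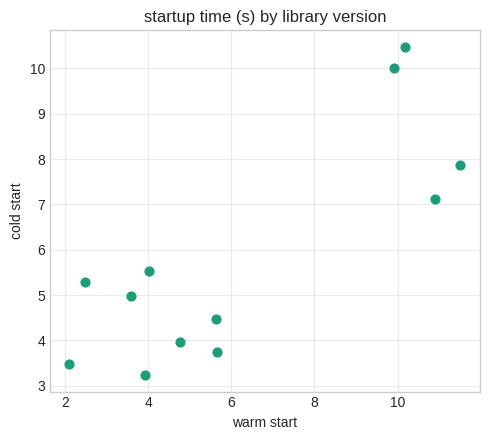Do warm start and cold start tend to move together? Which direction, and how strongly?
positive, strong

Points are positively correlated; strong (|r| ≈ 0.8).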